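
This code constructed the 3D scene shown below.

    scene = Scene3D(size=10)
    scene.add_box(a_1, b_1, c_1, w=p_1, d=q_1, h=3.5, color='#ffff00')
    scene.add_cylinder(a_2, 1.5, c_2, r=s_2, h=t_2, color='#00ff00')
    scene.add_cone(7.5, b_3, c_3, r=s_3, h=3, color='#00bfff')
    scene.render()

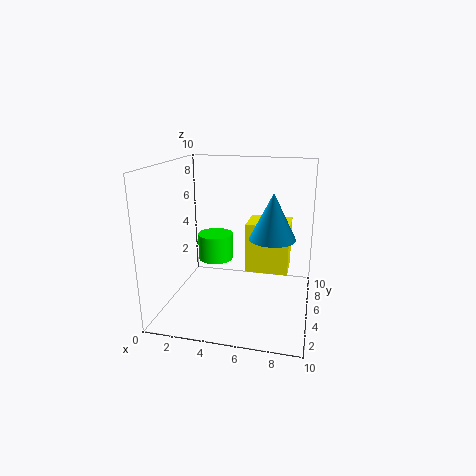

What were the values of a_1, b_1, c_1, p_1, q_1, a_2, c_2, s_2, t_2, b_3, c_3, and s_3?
a_1 = 5.5
b_1 = 5
c_1 = 2.5
p_1 = 3
q_1 = 2.5
a_2 = 4.5
c_2 = 5
s_2 = 1
t_2 = 1.5
b_3 = 4
c_3 = 5.5
s_3 = 1.5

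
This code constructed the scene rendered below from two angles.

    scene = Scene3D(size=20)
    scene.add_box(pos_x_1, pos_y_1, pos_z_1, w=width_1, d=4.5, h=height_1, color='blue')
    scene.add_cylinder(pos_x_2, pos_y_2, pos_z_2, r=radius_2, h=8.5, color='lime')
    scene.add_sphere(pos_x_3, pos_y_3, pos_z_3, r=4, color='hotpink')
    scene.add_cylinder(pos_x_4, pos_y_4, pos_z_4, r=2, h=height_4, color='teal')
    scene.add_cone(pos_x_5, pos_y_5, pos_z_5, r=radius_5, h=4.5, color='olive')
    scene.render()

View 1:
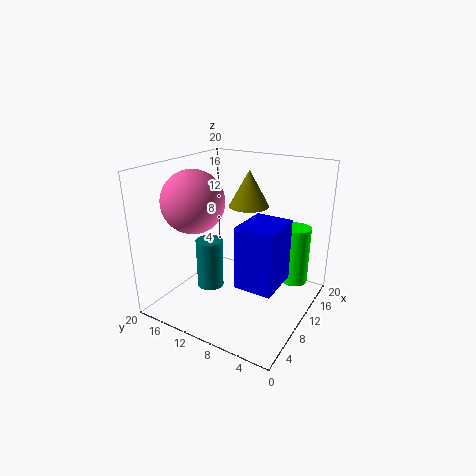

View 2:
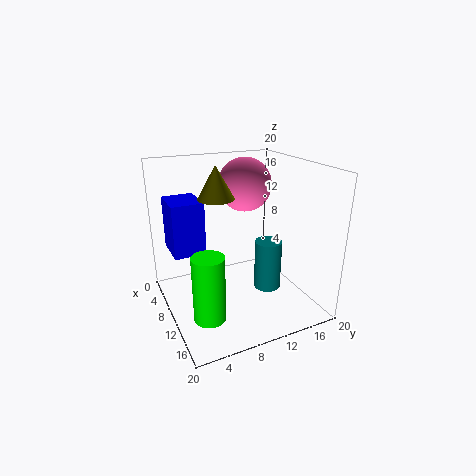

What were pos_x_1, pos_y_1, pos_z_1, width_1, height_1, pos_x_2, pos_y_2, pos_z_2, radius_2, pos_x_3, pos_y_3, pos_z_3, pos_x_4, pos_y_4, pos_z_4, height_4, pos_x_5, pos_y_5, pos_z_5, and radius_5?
pos_x_1 = 2.5; pos_y_1 = 1.5; pos_z_1 = 7.5; width_1 = 5.5; height_1 = 7.5; pos_x_2 = 15.5; pos_y_2 = 3.5; pos_z_2 = 2.5; radius_2 = 2; pos_x_3 = 5; pos_y_3 = 13.5; pos_z_3 = 16; pos_x_4 = 10; pos_y_4 = 15; pos_z_4 = 1; height_4 = 7.5; pos_x_5 = 8.5; pos_y_5 = 7.5; pos_z_5 = 15.5; radius_5 = 2.5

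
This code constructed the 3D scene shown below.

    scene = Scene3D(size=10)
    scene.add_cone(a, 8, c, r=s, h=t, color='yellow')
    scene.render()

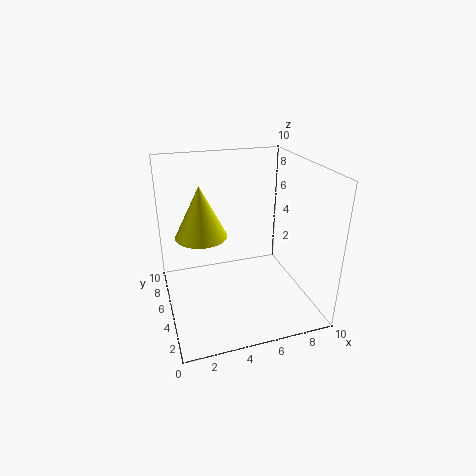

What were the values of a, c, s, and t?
a = 3, c = 4, s = 2, t = 4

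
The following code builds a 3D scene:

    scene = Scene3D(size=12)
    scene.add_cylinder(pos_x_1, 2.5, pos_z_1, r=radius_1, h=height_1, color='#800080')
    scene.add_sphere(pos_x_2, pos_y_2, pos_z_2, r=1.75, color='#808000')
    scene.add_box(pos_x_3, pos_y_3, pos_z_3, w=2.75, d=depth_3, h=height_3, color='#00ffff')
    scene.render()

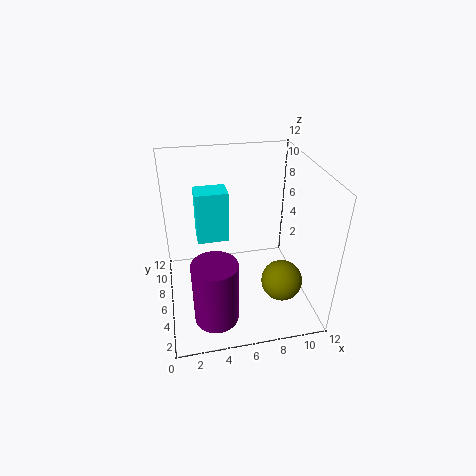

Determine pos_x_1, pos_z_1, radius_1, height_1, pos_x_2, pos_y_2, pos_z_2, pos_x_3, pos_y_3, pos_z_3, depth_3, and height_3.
pos_x_1 = 3.5
pos_z_1 = 1
radius_1 = 1.75
height_1 = 5.25
pos_x_2 = 9.5
pos_y_2 = 4.25
pos_z_2 = 2.25
pos_x_3 = 2.75
pos_y_3 = 7.25
pos_z_3 = 5
depth_3 = 2
height_3 = 4.5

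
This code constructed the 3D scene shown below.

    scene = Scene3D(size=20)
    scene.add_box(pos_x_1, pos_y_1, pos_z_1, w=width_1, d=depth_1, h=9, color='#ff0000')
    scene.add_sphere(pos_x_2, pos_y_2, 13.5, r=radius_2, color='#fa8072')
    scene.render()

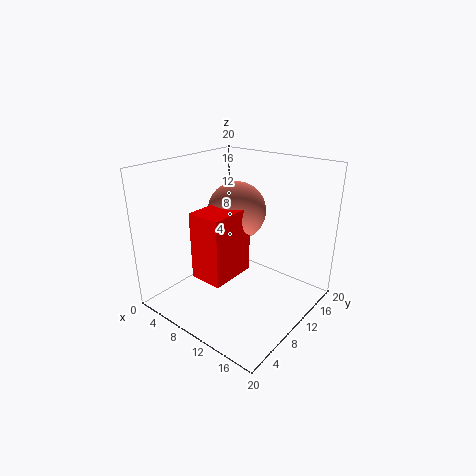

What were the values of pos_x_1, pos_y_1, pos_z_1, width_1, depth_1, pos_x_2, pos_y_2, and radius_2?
pos_x_1 = 7.5
pos_y_1 = 3.5
pos_z_1 = 6
width_1 = 4.5
depth_1 = 6.5
pos_x_2 = 9
pos_y_2 = 11
radius_2 = 4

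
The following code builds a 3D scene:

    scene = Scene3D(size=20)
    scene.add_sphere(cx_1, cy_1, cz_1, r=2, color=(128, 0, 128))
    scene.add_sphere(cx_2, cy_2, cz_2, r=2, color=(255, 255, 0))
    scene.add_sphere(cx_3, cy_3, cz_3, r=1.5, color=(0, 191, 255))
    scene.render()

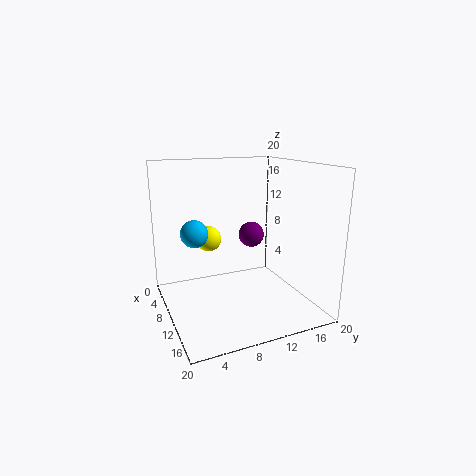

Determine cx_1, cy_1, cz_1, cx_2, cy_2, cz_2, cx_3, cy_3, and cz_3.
cx_1 = 5
cy_1 = 14.5
cz_1 = 8.5
cx_2 = 3
cy_2 = 8
cz_2 = 8
cx_3 = 16.5
cy_3 = 2
cz_3 = 13.5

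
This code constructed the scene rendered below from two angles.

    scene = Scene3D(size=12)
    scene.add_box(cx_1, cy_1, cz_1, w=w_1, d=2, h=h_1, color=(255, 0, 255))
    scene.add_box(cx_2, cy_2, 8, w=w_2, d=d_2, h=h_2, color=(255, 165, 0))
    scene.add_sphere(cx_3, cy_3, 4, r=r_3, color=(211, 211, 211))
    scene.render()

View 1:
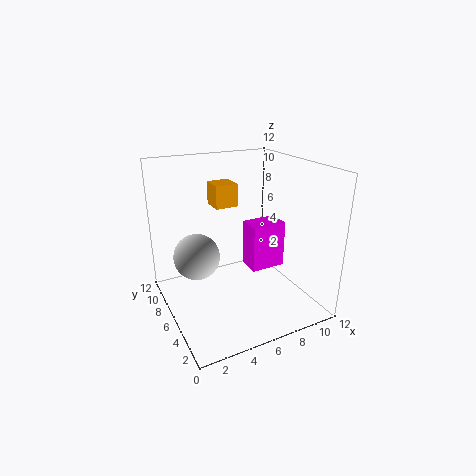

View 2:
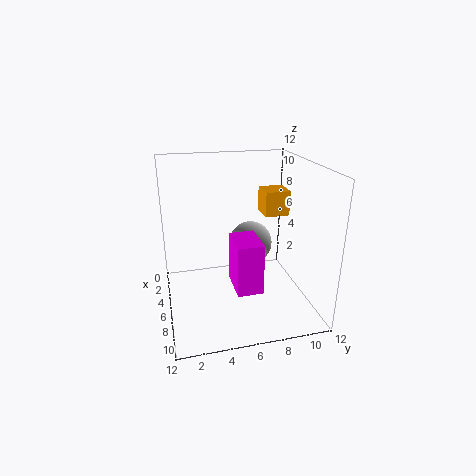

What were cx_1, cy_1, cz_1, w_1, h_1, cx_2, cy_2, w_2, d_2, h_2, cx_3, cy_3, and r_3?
cx_1 = 7; cy_1 = 5; cz_1 = 3; w_1 = 3; h_1 = 4; cx_2 = 5; cy_2 = 8; w_2 = 2; d_2 = 2; h_2 = 2; cx_3 = 3; cy_3 = 8; r_3 = 2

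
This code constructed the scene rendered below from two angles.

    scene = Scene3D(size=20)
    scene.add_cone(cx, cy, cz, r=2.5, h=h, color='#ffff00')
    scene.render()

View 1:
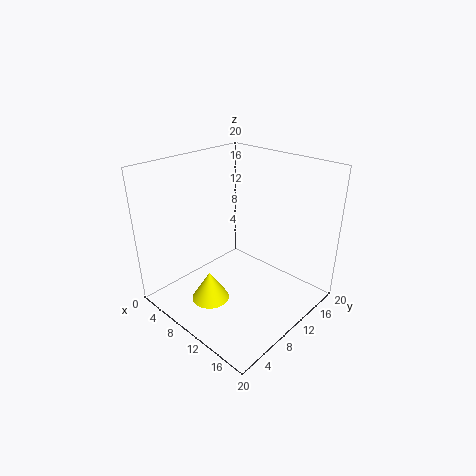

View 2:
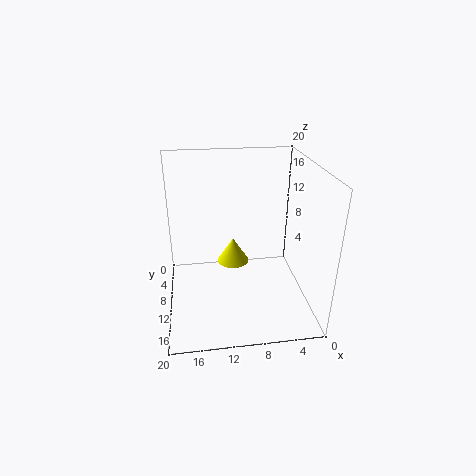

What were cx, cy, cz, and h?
cx = 10
cy = 4.5
cz = 3
h = 4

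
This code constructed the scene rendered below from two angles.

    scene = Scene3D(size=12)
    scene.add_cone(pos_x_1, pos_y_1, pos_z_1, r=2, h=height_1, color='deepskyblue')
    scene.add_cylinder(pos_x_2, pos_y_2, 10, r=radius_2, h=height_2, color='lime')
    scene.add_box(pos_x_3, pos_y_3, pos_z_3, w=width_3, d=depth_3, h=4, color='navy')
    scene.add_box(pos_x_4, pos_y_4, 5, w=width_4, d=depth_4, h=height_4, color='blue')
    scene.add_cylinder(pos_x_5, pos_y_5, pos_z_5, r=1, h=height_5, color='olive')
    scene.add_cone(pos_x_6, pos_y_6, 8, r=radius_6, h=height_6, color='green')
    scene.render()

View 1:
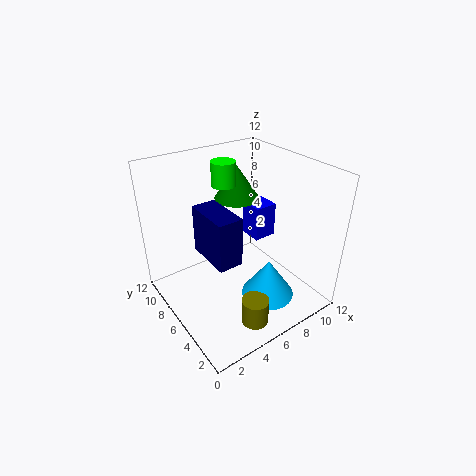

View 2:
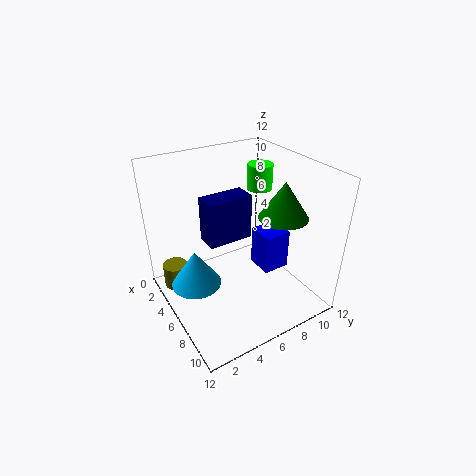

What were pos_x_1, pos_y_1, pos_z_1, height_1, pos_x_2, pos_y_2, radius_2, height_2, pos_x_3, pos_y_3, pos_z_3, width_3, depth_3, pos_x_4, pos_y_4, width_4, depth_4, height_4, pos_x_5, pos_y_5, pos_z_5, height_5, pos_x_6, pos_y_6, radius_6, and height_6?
pos_x_1 = 6, pos_y_1 = 2, pos_z_1 = 3, height_1 = 3, pos_x_2 = 6, pos_y_2 = 8, radius_2 = 1, height_2 = 2, pos_x_3 = 3, pos_y_3 = 4, pos_z_3 = 5, width_3 = 2, depth_3 = 4, pos_x_4 = 8, pos_y_4 = 6, width_4 = 2, depth_4 = 2, height_4 = 3, pos_x_5 = 4, pos_y_5 = 1, pos_z_5 = 2, height_5 = 2, pos_x_6 = 8, pos_y_6 = 9, radius_6 = 2, height_6 = 3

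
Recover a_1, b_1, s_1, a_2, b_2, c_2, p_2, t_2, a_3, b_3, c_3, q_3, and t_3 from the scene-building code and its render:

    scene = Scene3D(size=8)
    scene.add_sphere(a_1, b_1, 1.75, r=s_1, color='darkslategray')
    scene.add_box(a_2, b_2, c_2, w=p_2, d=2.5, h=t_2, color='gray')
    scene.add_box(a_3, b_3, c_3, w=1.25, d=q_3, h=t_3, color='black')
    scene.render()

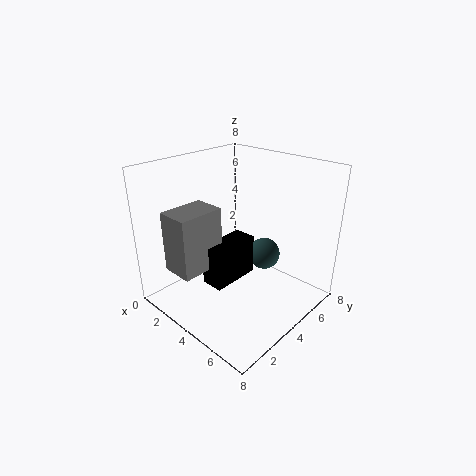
a_1 = 3.75
b_1 = 6.75
s_1 = 1
a_2 = 2
b_2 = 0.5
c_2 = 2.75
p_2 = 1.75
t_2 = 3.25
a_3 = 3.25
b_3 = 2
c_3 = 1.75
q_3 = 2.75
t_3 = 2.25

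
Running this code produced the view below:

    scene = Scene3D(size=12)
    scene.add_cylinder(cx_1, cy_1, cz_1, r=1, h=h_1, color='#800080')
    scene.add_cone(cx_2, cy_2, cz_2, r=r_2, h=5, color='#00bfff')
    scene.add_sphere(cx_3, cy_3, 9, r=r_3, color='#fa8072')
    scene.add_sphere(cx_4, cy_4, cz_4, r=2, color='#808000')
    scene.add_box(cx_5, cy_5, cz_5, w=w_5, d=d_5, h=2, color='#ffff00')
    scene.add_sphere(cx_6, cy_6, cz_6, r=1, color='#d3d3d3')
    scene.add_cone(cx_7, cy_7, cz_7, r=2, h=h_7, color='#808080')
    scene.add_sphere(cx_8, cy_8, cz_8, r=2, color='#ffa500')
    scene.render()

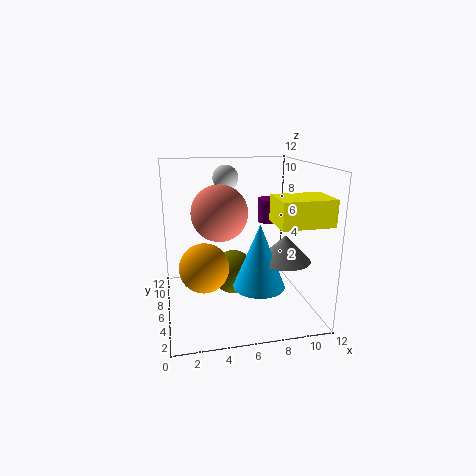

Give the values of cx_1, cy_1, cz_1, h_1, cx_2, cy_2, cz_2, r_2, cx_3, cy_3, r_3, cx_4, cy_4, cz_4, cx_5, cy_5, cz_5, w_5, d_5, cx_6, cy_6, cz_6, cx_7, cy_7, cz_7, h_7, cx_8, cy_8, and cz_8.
cx_1 = 9, cy_1 = 7, cz_1 = 7, h_1 = 2, cx_2 = 7, cy_2 = 3, cz_2 = 3, r_2 = 2, cx_3 = 4, cy_3 = 3, r_3 = 2, cx_4 = 6, cy_4 = 8, cz_4 = 2, cx_5 = 8, cy_5 = 1, cz_5 = 8, w_5 = 4, d_5 = 3, cx_6 = 5, cy_6 = 6, cz_6 = 11, cx_7 = 9, cy_7 = 3, cz_7 = 5, h_7 = 2, cx_8 = 3, cy_8 = 5, cz_8 = 4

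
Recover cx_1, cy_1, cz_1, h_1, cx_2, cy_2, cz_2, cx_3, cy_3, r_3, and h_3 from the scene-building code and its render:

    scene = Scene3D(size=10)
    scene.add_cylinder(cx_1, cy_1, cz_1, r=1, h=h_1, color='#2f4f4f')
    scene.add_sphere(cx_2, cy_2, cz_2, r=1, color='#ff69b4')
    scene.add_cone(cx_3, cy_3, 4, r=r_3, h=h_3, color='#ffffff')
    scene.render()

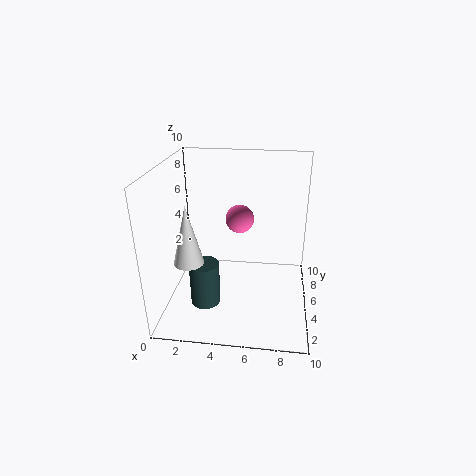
cx_1 = 3
cy_1 = 3
cz_1 = 1
h_1 = 3
cx_2 = 5
cy_2 = 6
cz_2 = 6
cx_3 = 2
cy_3 = 3
r_3 = 1
h_3 = 4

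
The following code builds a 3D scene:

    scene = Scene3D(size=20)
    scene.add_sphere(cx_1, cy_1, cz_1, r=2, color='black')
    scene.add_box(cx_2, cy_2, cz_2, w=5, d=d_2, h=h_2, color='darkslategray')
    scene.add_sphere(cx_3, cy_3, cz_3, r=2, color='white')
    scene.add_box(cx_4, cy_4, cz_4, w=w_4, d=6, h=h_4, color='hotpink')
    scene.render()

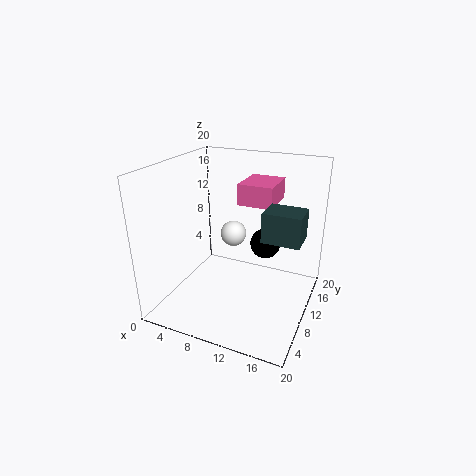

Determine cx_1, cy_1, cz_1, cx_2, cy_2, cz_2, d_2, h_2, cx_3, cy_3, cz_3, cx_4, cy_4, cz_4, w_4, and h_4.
cx_1 = 14, cy_1 = 10, cz_1 = 10, cx_2 = 14, cy_2 = 8, cz_2 = 11, d_2 = 4, h_2 = 4, cx_3 = 7, cy_3 = 15, cz_3 = 8, cx_4 = 9, cy_4 = 12, cz_4 = 14, w_4 = 5, h_4 = 3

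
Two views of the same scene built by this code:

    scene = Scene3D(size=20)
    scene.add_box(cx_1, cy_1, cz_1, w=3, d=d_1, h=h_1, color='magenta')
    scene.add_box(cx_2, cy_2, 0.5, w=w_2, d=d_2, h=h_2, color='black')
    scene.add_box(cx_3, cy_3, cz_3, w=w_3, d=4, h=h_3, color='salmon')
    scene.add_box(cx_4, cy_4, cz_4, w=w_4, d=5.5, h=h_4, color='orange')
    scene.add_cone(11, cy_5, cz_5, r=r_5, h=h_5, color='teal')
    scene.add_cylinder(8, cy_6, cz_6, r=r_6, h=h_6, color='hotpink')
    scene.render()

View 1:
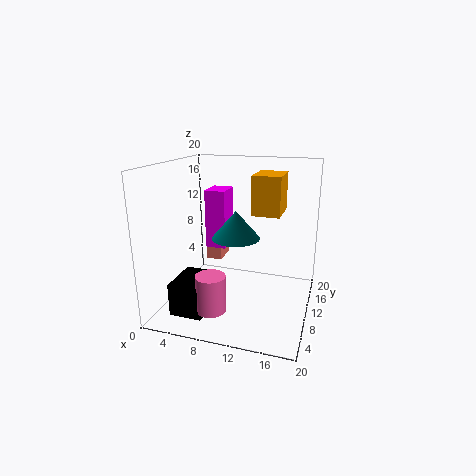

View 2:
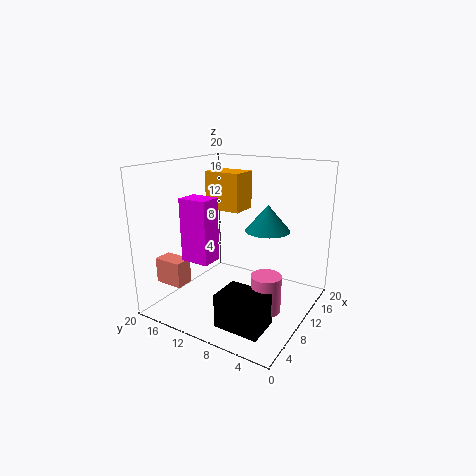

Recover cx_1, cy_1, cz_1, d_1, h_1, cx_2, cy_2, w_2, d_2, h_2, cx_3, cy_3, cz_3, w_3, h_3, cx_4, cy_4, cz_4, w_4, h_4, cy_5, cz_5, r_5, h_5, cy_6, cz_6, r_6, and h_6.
cx_1 = 4.5; cy_1 = 11.5; cz_1 = 7.5; d_1 = 4; h_1 = 8.5; cx_2 = 2.5; cy_2 = 3; w_2 = 4.5; d_2 = 6; h_2 = 4.5; cx_3 = 3; cy_3 = 15; cz_3 = 4; w_3 = 2.5; h_3 = 3.5; cx_4 = 11.5; cy_4 = 11; cz_4 = 13; w_4 = 4; h_4 = 5.5; cy_5 = 6; cz_5 = 11.5; r_5 = 3; h_5 = 3.5; cy_6 = 4.5; cz_6 = 1.5; r_6 = 2; h_6 = 5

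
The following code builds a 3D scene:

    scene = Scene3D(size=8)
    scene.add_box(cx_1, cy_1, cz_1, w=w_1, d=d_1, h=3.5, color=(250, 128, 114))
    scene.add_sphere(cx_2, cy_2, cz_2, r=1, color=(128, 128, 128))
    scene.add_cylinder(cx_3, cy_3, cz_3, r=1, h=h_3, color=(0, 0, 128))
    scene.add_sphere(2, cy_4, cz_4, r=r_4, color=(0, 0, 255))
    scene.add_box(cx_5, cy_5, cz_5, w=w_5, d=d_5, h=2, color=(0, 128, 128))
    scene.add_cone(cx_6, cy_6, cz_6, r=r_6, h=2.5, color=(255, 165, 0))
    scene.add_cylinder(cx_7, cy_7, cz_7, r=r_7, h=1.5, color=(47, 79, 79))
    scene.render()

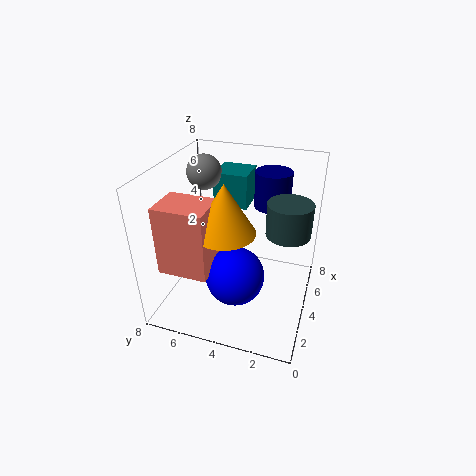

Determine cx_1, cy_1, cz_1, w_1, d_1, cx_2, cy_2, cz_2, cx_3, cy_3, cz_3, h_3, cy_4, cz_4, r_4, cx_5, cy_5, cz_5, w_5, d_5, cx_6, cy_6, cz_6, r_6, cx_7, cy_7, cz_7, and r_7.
cx_1 = 0.5; cy_1 = 4.5; cz_1 = 3.5; w_1 = 2; d_1 = 2.5; cx_2 = 5.5; cy_2 = 6.5; cz_2 = 7; cx_3 = 5.5; cy_3 = 2.5; cz_3 = 5.5; h_3 = 2; cy_4 = 3.5; cz_4 = 3; r_4 = 1.5; cx_5 = 5.5; cy_5 = 4; cz_5 = 5; w_5 = 2; d_5 = 2; cx_6 = 2; cy_6 = 4; cz_6 = 5.5; r_6 = 1.5; cx_7 = 2; cy_7 = 1; cz_7 = 6; r_7 = 1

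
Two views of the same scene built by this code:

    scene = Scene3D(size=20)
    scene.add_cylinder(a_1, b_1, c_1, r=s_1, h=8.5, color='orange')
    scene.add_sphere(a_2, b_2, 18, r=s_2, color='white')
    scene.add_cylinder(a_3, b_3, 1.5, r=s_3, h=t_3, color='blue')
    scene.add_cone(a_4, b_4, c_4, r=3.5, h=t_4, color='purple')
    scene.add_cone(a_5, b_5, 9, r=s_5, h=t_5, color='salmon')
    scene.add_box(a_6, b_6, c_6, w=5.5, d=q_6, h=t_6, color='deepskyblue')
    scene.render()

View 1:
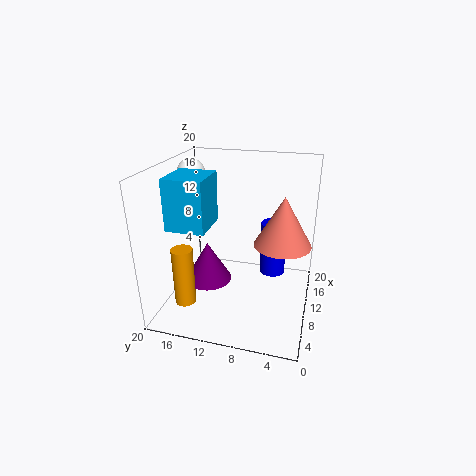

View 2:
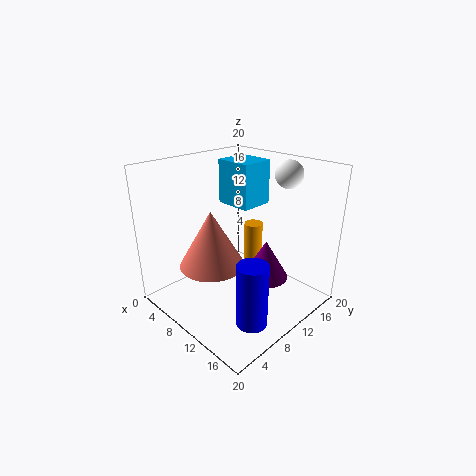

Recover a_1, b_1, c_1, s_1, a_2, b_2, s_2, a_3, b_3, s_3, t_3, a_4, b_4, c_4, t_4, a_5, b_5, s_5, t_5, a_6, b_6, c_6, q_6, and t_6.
a_1 = 6.5
b_1 = 17
c_1 = 0.5
s_1 = 1.5
a_2 = 12.5
b_2 = 17.5
s_2 = 2
a_3 = 16.5
b_3 = 6
s_3 = 2
t_3 = 8.5
a_4 = 11
b_4 = 15
c_4 = 2
t_4 = 6
a_5 = 11.5
b_5 = 4
s_5 = 4
t_5 = 7
a_6 = 3.5
b_6 = 12.5
c_6 = 13
q_6 = 5
t_6 = 6.5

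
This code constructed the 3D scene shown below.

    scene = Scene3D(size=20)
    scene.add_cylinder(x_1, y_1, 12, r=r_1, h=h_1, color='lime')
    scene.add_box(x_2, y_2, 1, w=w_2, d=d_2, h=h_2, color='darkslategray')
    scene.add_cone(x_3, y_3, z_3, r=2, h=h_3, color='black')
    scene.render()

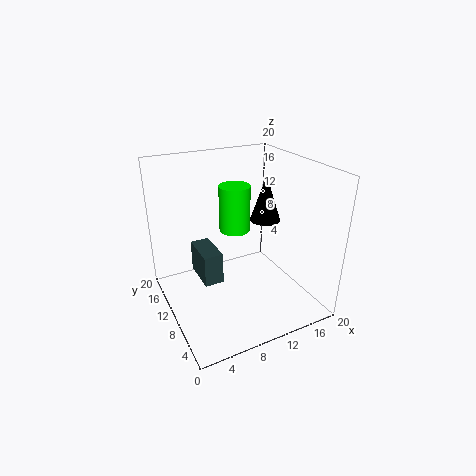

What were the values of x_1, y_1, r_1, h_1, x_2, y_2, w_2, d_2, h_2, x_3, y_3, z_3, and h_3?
x_1 = 9; y_1 = 9; r_1 = 2; h_1 = 6; x_2 = 6; y_2 = 13; w_2 = 3; d_2 = 6; h_2 = 5; x_3 = 13; y_3 = 8; z_3 = 13; h_3 = 6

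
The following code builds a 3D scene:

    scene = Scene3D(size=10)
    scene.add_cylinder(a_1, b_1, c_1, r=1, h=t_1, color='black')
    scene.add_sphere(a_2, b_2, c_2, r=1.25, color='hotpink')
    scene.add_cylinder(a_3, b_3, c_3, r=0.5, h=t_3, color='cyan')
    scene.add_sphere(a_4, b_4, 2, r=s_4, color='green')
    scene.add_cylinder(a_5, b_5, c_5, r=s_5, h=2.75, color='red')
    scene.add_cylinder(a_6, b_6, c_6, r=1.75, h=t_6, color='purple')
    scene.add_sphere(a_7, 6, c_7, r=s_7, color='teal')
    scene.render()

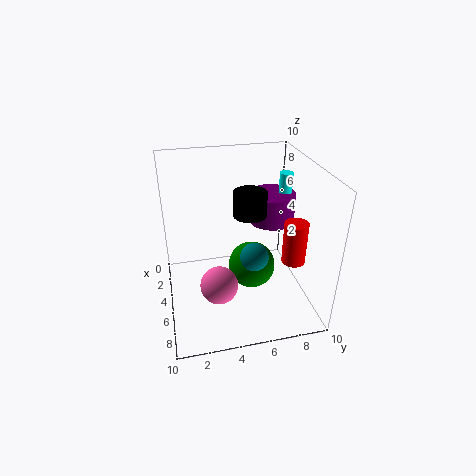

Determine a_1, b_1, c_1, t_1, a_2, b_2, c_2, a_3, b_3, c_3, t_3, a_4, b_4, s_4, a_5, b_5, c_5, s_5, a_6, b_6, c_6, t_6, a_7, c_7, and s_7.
a_1 = 7
b_1 = 5.25
c_1 = 7.75
t_1 = 1.5
a_2 = 7
b_2 = 3.25
c_2 = 2.75
a_3 = 2.5
b_3 = 9.25
c_3 = 5
t_3 = 3.5
a_4 = 4.25
b_4 = 6.25
s_4 = 1.75
a_5 = 7.75
b_5 = 8
c_5 = 4.5
s_5 = 0.75
a_6 = 2.5
b_6 = 8.25
c_6 = 4.75
t_6 = 2.25
a_7 = 5.75
c_7 = 3.75
s_7 = 1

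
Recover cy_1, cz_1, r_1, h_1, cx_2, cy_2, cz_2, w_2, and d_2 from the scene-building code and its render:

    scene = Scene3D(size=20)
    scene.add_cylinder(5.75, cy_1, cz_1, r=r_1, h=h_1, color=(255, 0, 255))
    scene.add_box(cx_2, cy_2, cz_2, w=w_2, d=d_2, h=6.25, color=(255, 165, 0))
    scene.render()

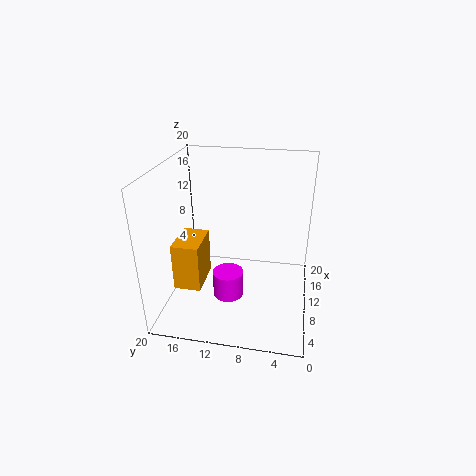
cy_1 = 10.5
cz_1 = 3.75
r_1 = 2
h_1 = 3.5
cx_2 = 3.5
cy_2 = 13.75
cz_2 = 5.25
w_2 = 5.25
d_2 = 3.5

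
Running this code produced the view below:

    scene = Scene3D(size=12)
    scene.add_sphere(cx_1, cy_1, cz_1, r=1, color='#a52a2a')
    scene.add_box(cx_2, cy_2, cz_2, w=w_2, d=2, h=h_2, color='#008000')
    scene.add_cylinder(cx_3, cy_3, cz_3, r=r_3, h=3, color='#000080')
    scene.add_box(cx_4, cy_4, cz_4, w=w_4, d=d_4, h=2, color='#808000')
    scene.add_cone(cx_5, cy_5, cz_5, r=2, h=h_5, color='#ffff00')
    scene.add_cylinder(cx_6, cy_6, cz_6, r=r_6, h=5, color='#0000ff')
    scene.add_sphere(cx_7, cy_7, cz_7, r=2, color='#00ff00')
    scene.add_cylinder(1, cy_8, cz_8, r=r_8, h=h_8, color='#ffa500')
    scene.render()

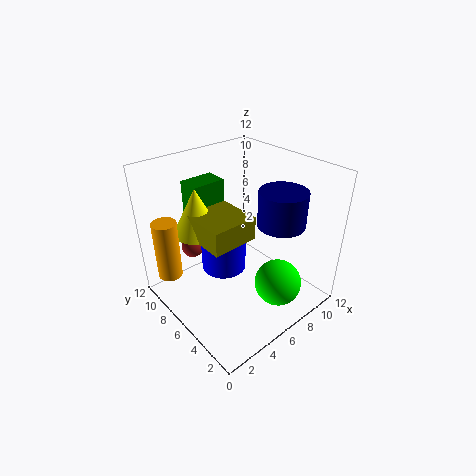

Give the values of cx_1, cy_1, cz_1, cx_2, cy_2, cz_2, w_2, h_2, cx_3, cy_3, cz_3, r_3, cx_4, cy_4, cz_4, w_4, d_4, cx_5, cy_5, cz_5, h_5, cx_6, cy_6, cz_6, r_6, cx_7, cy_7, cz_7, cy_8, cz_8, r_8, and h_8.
cx_1 = 4, cy_1 = 10, cz_1 = 4, cx_2 = 4, cy_2 = 9, cz_2 = 7, w_2 = 3, h_2 = 3, cx_3 = 9, cy_3 = 4, cz_3 = 7, r_3 = 2, cx_4 = 3, cy_4 = 5, cz_4 = 6, w_4 = 4, d_4 = 4, cx_5 = 4, cy_5 = 9, cz_5 = 6, h_5 = 4, cx_6 = 6, cy_6 = 8, cz_6 = 2, r_6 = 2, cx_7 = 8, cy_7 = 3, cz_7 = 2, cy_8 = 9, cz_8 = 3, r_8 = 1, h_8 = 5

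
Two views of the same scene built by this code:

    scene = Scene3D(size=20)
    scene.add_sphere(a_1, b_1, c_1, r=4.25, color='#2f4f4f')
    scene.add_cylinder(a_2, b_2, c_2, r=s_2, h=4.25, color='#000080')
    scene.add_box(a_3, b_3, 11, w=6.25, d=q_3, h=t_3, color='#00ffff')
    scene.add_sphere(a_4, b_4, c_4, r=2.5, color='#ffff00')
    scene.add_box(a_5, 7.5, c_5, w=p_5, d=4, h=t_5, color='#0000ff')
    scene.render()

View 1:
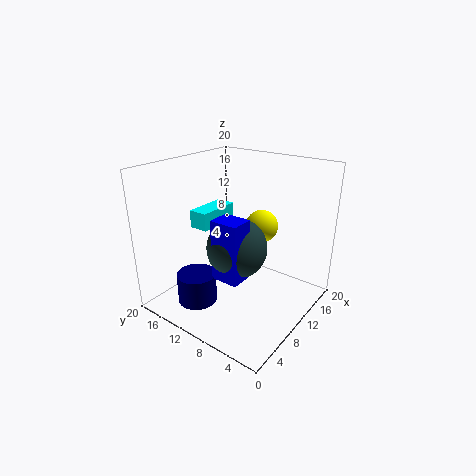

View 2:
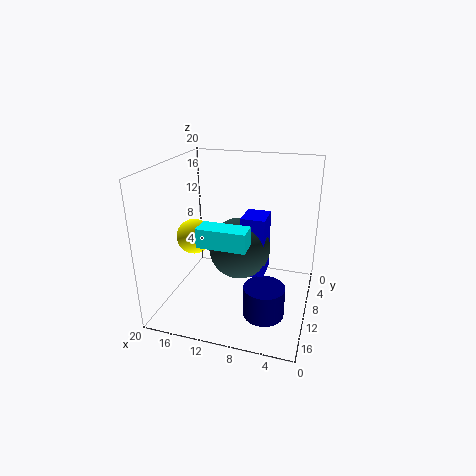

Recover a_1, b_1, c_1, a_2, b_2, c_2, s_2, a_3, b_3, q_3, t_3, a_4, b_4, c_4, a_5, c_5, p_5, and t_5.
a_1 = 9.75, b_1 = 10, c_1 = 8.5, a_2 = 5.25, b_2 = 13.75, c_2 = 1, s_2 = 2.75, a_3 = 7.25, b_3 = 13.5, q_3 = 2.75, t_3 = 2.5, a_4 = 16.5, b_4 = 10.25, c_4 = 9.5, a_5 = 6, c_5 = 5, p_5 = 3.25, t_5 = 8.5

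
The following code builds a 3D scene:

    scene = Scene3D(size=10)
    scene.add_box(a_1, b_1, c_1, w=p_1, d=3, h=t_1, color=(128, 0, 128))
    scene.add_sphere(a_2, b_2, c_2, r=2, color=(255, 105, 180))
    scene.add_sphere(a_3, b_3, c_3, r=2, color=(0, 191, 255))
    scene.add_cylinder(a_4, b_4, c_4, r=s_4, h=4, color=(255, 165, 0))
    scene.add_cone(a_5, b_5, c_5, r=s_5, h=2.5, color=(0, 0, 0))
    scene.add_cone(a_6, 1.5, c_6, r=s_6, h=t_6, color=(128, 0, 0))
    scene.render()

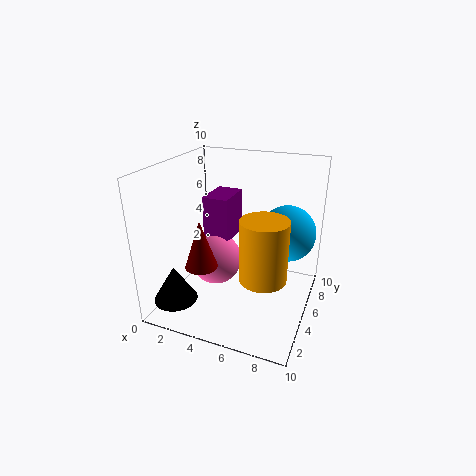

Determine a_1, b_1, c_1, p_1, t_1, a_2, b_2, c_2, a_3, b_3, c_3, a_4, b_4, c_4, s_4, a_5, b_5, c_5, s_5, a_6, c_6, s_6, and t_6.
a_1 = 1.5; b_1 = 6.5; c_1 = 3.5; p_1 = 2; t_1 = 3.5; a_2 = 2.5; b_2 = 6.5; c_2 = 2; a_3 = 8; b_3 = 7; c_3 = 5; a_4 = 7.5; b_4 = 3; c_4 = 3.5; s_4 = 1.5; a_5 = 1.5; b_5 = 2; c_5 = 1; s_5 = 1.5; a_6 = 4; c_6 = 4.5; s_6 = 1; t_6 = 3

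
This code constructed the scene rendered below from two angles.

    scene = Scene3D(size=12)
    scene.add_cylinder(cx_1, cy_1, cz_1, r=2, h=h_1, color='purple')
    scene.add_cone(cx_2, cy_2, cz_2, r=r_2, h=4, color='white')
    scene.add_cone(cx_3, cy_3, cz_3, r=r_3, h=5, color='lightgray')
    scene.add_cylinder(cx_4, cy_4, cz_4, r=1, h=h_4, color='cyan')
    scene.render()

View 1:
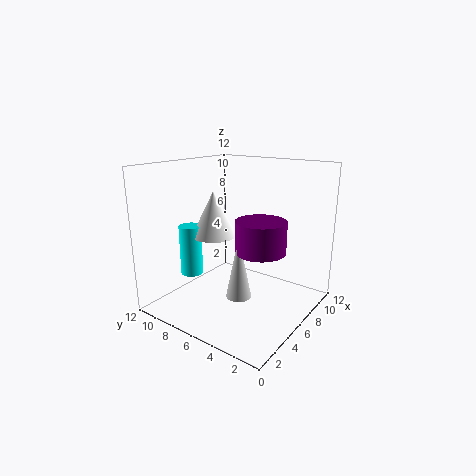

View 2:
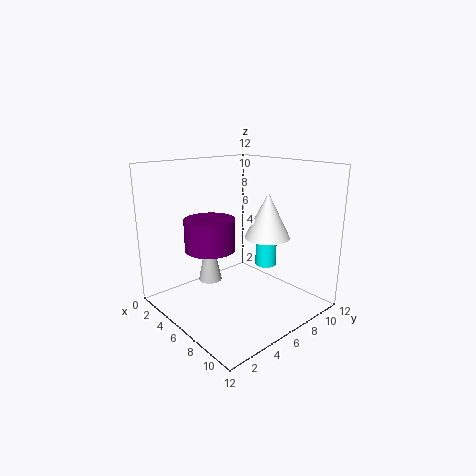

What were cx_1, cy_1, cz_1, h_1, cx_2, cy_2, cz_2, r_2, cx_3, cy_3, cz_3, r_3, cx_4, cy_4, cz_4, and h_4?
cx_1 = 5.5, cy_1 = 3.5, cz_1 = 5.5, h_1 = 2.5, cx_2 = 6.5, cy_2 = 9, cz_2 = 5.5, r_2 = 2, cx_3 = 4, cy_3 = 4.5, cz_3 = 2, r_3 = 1, cx_4 = 5, cy_4 = 10.5, cz_4 = 2, h_4 = 4.5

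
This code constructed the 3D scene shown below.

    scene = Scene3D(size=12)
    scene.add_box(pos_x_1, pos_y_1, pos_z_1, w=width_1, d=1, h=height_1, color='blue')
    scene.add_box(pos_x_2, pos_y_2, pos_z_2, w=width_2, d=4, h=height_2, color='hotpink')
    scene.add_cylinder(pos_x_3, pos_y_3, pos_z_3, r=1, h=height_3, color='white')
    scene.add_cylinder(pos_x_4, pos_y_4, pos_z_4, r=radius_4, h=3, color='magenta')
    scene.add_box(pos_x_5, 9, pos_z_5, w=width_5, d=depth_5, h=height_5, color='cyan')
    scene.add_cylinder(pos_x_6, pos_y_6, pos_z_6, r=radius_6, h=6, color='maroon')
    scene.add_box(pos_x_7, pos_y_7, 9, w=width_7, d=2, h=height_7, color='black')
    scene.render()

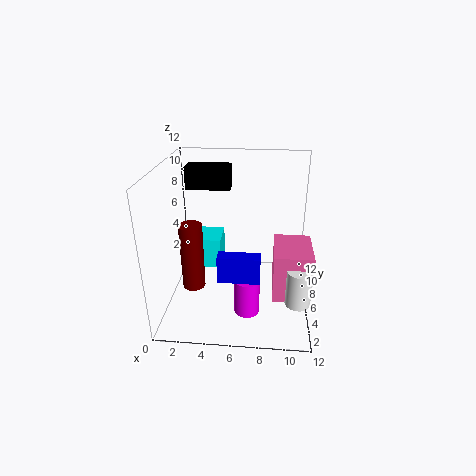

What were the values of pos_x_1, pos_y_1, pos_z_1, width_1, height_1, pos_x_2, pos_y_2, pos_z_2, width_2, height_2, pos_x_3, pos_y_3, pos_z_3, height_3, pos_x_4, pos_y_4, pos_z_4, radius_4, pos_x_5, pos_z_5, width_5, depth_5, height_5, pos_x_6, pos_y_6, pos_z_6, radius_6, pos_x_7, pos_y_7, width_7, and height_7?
pos_x_1 = 5
pos_y_1 = 1
pos_z_1 = 5
width_1 = 3
height_1 = 2
pos_x_2 = 9
pos_y_2 = 3
pos_z_2 = 2
width_2 = 3
height_2 = 4
pos_x_3 = 11
pos_y_3 = 3
pos_z_3 = 2
height_3 = 3
pos_x_4 = 7
pos_y_4 = 3
pos_z_4 = 1
radius_4 = 1
pos_x_5 = 1
pos_z_5 = 1
width_5 = 3
depth_5 = 3
height_5 = 3
pos_x_6 = 2
pos_y_6 = 6
pos_z_6 = 1
radius_6 = 1
pos_x_7 = 1
pos_y_7 = 9
width_7 = 4
height_7 = 2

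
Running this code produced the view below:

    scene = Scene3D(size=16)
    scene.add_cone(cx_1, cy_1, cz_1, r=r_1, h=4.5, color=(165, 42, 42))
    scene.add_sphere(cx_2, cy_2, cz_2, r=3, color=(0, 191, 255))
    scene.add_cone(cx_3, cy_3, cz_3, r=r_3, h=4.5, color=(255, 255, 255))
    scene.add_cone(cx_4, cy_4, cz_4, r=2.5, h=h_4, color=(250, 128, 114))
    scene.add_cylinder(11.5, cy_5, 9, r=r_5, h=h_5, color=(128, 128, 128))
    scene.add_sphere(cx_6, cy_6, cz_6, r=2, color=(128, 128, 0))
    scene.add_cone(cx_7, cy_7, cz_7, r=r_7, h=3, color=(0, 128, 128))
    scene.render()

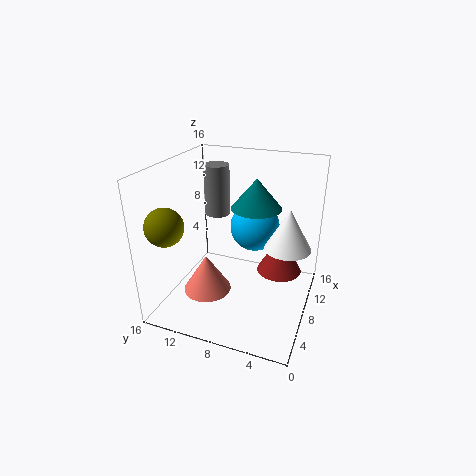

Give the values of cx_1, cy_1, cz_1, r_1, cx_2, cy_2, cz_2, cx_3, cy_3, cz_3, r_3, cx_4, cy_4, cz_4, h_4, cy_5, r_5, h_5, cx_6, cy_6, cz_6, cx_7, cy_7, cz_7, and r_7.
cx_1 = 9.5; cy_1 = 3.5; cz_1 = 4; r_1 = 2.5; cx_2 = 12.5; cy_2 = 7.5; cz_2 = 7.5; cx_3 = 8.5; cy_3 = 2.5; cz_3 = 7.5; r_3 = 2.5; cx_4 = 4; cy_4 = 10; cz_4 = 3.5; h_4 = 4; cy_5 = 12; r_5 = 1.5; h_5 = 6; cx_6 = 3; cy_6 = 14; cz_6 = 10.5; cx_7 = 6.5; cy_7 = 5.5; cz_7 = 12.5; r_7 = 2.5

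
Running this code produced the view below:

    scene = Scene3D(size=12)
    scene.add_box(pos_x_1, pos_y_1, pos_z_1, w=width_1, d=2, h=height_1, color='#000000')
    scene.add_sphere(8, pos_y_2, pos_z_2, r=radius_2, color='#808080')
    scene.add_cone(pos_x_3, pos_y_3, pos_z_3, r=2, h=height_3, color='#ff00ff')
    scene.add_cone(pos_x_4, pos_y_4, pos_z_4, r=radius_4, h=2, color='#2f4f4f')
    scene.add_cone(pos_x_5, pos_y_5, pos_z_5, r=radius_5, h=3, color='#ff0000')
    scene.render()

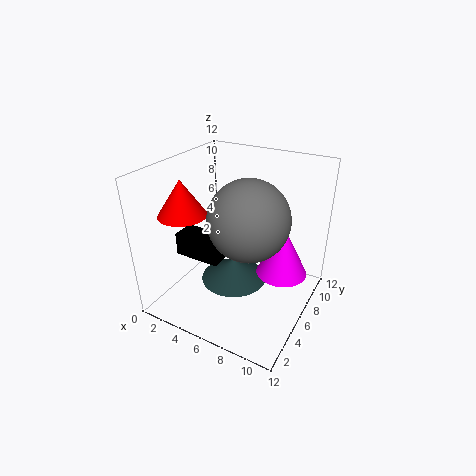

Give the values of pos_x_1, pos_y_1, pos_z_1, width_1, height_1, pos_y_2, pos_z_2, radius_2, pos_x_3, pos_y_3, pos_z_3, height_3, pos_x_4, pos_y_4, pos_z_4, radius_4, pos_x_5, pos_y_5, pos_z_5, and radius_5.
pos_x_1 = 1
pos_y_1 = 4
pos_z_1 = 4
width_1 = 4
height_1 = 2
pos_y_2 = 4
pos_z_2 = 9
radius_2 = 3
pos_x_3 = 10
pos_y_3 = 6
pos_z_3 = 4
height_3 = 4
pos_x_4 = 5
pos_y_4 = 7
pos_z_4 = 1
radius_4 = 3
pos_x_5 = 2
pos_y_5 = 4
pos_z_5 = 8
radius_5 = 2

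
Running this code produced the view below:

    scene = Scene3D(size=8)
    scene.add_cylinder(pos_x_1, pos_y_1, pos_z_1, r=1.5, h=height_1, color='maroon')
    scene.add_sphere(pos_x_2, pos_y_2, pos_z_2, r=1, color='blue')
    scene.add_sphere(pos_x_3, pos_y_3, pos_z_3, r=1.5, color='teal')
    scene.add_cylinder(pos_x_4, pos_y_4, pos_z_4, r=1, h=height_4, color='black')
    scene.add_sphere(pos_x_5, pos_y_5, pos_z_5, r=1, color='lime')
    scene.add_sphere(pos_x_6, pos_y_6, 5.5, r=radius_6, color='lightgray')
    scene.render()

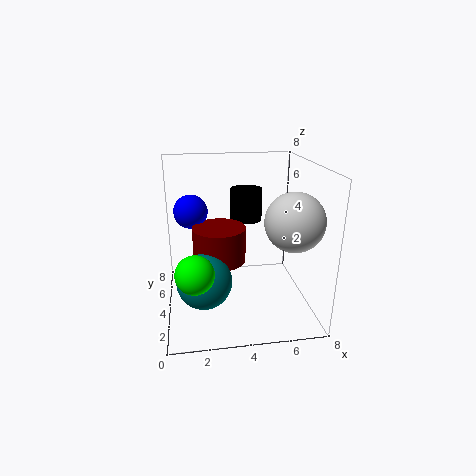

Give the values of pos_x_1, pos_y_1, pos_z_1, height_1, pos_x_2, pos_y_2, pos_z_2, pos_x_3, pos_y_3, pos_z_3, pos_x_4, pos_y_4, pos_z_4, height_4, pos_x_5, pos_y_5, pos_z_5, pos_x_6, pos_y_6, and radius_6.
pos_x_1 = 3; pos_y_1 = 4.5; pos_z_1 = 2.5; height_1 = 2; pos_x_2 = 1.5; pos_y_2 = 6; pos_z_2 = 5; pos_x_3 = 2; pos_y_3 = 3; pos_z_3 = 2; pos_x_4 = 5; pos_y_4 = 7; pos_z_4 = 4; height_4 = 2; pos_x_5 = 1.5; pos_y_5 = 2; pos_z_5 = 3; pos_x_6 = 6.5; pos_y_6 = 2; radius_6 = 1.5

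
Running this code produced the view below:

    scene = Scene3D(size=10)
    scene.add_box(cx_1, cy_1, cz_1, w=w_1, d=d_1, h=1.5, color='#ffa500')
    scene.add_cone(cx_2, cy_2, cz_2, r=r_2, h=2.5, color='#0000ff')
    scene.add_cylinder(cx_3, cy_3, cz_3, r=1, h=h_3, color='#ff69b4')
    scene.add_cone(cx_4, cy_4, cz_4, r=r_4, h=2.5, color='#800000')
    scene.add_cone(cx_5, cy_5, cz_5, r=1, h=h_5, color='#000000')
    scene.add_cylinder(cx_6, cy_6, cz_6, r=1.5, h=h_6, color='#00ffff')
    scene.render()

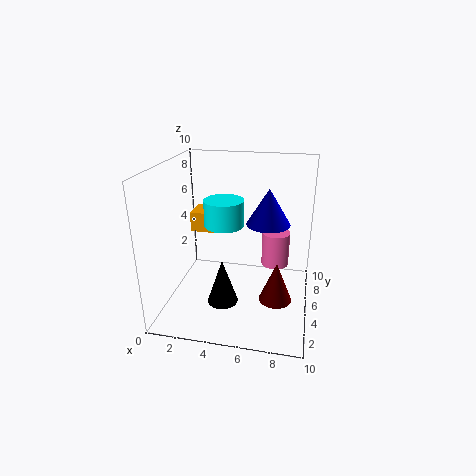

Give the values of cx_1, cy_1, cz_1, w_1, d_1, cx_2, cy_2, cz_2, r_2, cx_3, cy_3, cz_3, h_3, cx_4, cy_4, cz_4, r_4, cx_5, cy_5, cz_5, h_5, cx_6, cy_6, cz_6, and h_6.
cx_1 = 1, cy_1 = 6.5, cz_1 = 4.5, w_1 = 2, d_1 = 2, cx_2 = 7, cy_2 = 5.5, cz_2 = 6, r_2 = 1.5, cx_3 = 7.5, cy_3 = 6.5, cz_3 = 2.5, h_3 = 2.5, cx_4 = 8, cy_4 = 2, cz_4 = 2.5, r_4 = 1, cx_5 = 4.5, cy_5 = 2.5, cz_5 = 1.5, h_5 = 3, cx_6 = 3.5, cy_6 = 7, cz_6 = 5, h_6 = 2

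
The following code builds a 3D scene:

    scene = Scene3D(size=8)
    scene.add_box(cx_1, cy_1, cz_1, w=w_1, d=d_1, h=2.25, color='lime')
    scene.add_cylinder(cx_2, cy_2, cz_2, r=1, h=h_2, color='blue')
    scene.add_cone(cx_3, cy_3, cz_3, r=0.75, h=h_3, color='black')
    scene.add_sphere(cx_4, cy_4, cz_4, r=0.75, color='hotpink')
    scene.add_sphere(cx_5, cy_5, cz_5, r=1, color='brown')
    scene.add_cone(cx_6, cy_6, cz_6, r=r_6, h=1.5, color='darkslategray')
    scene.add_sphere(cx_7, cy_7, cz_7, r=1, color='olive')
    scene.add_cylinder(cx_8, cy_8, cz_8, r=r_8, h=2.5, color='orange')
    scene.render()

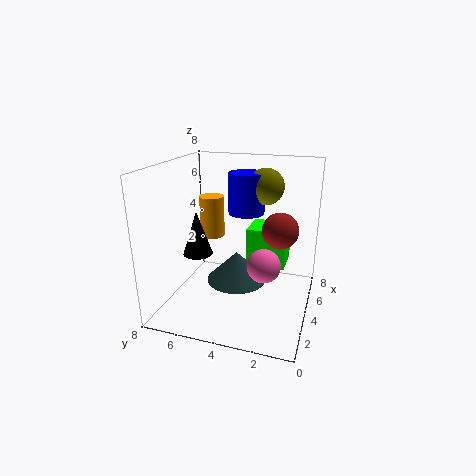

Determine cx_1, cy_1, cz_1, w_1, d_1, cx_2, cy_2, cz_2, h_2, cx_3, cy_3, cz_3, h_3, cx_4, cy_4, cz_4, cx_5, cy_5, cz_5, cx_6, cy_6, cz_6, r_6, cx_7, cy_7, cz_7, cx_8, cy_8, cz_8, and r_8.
cx_1 = 4.75, cy_1 = 1.5, cz_1 = 2, w_1 = 2, d_1 = 2.25, cx_2 = 4.75, cy_2 = 3.75, cz_2 = 5.25, h_2 = 2.25, cx_3 = 2, cy_3 = 5.5, cz_3 = 3.75, h_3 = 2.25, cx_4 = 0.75, cy_4 = 1.75, cz_4 = 4.25, cx_5 = 4.5, cy_5 = 1.75, cz_5 = 4.5, cx_6 = 2.25, cy_6 = 3.5, cz_6 = 2.5, r_6 = 1.5, cx_7 = 5, cy_7 = 2.75, cz_7 = 6.75, cx_8 = 5.75, cy_8 = 6.25, cz_8 = 3.25, r_8 = 0.75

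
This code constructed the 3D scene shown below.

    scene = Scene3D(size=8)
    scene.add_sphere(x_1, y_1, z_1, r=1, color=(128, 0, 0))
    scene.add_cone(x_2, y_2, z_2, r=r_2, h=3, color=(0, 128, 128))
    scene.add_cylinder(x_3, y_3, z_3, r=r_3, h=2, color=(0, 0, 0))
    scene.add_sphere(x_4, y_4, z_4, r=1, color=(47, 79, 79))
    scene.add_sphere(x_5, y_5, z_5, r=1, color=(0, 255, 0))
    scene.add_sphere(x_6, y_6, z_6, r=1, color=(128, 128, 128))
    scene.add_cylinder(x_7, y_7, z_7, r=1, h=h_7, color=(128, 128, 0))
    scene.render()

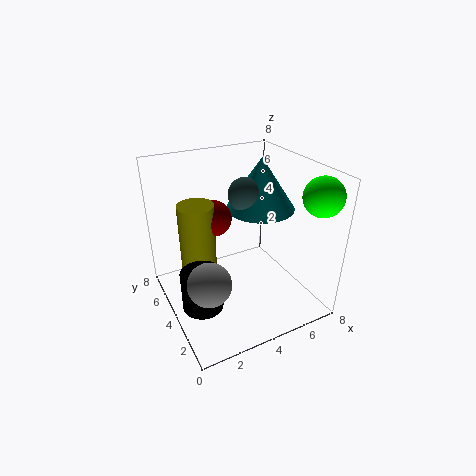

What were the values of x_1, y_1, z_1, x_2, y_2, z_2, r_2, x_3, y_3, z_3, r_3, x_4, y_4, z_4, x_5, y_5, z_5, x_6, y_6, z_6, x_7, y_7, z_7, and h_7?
x_1 = 3; y_1 = 5; z_1 = 5; x_2 = 6; y_2 = 5; z_2 = 5; r_2 = 2; x_3 = 1; y_3 = 2; z_3 = 2; r_3 = 1; x_4 = 5; y_4 = 5; z_4 = 6; x_5 = 7; y_5 = 1; z_5 = 7; x_6 = 1; y_6 = 1; z_6 = 4; x_7 = 2; y_7 = 5; z_7 = 2; h_7 = 4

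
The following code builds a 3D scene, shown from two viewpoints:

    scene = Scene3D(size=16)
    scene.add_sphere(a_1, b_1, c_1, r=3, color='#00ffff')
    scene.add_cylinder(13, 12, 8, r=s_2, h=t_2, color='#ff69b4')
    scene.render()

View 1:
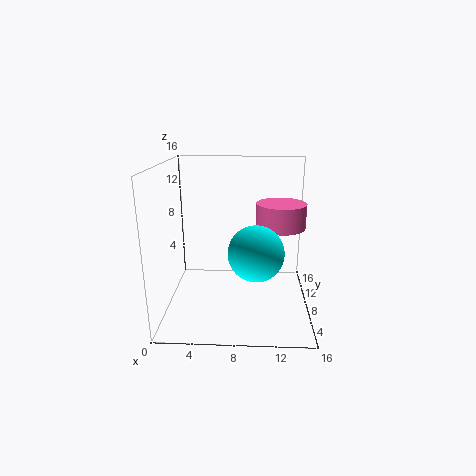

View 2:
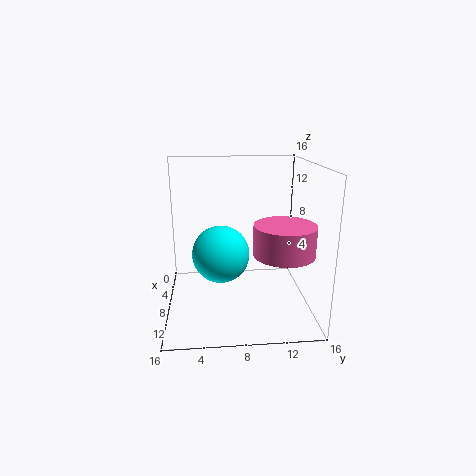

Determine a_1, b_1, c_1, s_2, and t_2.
a_1 = 10; b_1 = 6; c_1 = 7; s_2 = 3; t_2 = 3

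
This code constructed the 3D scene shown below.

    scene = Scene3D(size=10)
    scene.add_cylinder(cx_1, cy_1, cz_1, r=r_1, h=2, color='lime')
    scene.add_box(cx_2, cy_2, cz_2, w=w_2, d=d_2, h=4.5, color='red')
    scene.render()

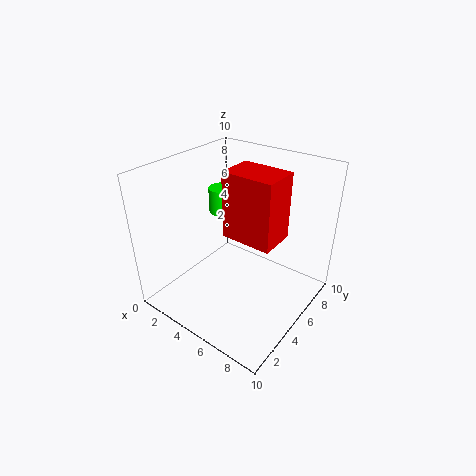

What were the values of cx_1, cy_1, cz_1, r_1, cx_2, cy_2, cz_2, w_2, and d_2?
cx_1 = 1.5; cy_1 = 7.5; cz_1 = 5; r_1 = 1; cx_2 = 4.5; cy_2 = 4; cz_2 = 5.5; w_2 = 3.5; d_2 = 2.5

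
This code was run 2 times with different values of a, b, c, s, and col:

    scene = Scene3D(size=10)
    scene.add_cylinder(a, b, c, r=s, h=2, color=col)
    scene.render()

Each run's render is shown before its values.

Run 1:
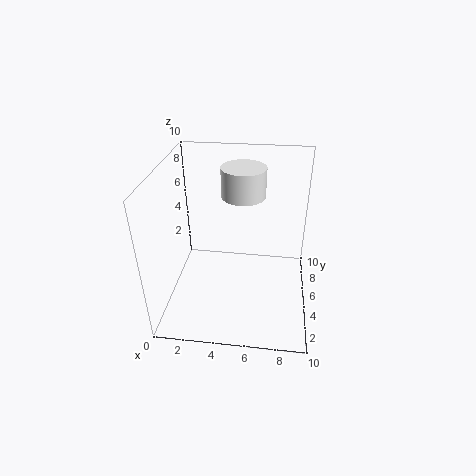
a = 5.25; b = 6; c = 7.75; s = 1.5; col = 'white'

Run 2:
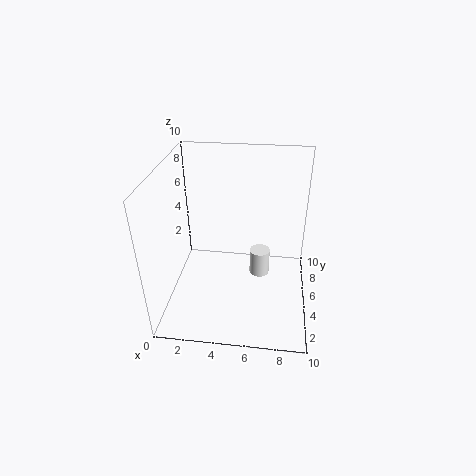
a = 6.5; b = 6.25; c = 1.25; s = 0.75; col = 'white'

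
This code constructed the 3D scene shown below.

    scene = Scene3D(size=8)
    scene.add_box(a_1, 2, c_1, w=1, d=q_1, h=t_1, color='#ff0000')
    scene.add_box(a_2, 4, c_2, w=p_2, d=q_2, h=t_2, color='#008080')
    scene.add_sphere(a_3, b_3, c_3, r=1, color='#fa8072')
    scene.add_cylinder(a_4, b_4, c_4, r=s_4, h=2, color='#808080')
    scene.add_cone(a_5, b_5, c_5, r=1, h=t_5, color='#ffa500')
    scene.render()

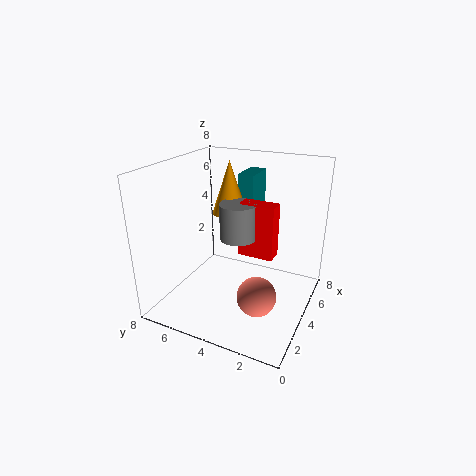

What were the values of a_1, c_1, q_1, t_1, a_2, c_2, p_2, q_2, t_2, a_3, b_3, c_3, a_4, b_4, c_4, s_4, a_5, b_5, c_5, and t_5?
a_1 = 4; c_1 = 3; q_1 = 2; t_1 = 3; a_2 = 6; c_2 = 4; p_2 = 2; q_2 = 1; t_2 = 3; a_3 = 2; b_3 = 2; c_3 = 2; a_4 = 4; b_4 = 4; c_4 = 4; s_4 = 1; a_5 = 5; b_5 = 5; c_5 = 5; t_5 = 3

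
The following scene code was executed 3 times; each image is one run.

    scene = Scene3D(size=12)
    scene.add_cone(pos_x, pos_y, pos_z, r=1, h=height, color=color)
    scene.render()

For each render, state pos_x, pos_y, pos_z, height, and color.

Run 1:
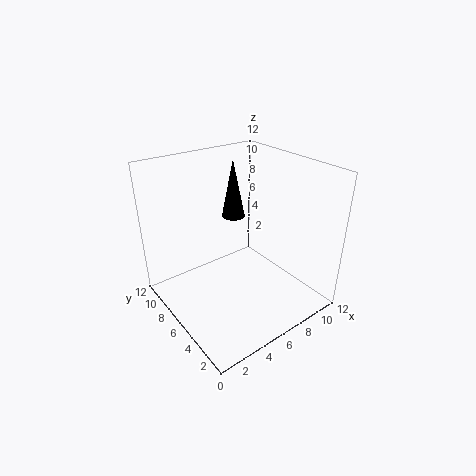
pos_x = 7
pos_y = 8
pos_z = 7
height = 5
color = 'black'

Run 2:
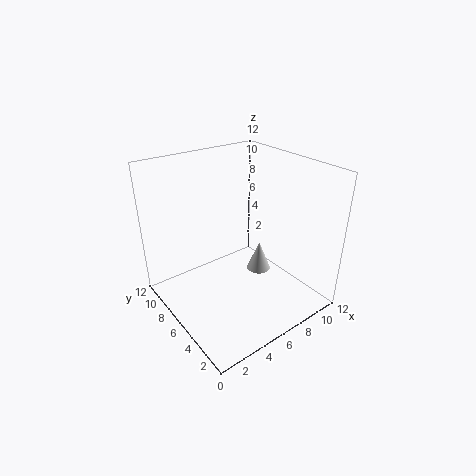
pos_x = 7.5
pos_y = 5
pos_z = 3
height = 2.5
color = 'lightgray'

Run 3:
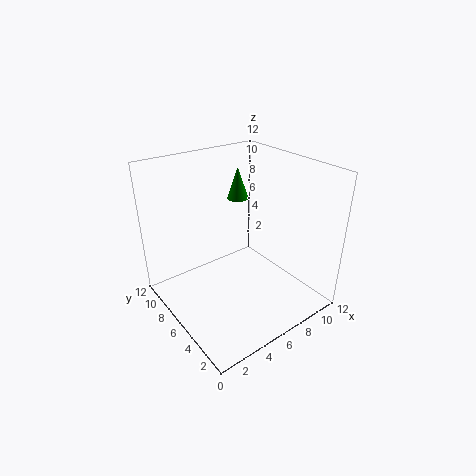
pos_x = 9
pos_y = 10
pos_z = 7.5
height = 3
color = 'green'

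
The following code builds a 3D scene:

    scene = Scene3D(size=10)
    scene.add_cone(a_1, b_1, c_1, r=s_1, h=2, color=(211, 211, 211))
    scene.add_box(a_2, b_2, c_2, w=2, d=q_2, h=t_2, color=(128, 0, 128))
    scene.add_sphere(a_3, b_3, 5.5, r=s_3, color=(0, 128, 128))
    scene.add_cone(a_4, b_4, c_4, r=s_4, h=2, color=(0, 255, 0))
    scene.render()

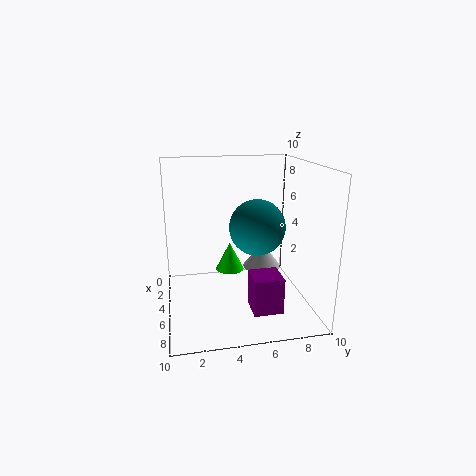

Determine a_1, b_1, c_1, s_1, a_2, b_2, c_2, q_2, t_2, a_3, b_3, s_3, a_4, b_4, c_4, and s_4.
a_1 = 2.5
b_1 = 7.5
c_1 = 1.5
s_1 = 1.5
a_2 = 6
b_2 = 5.5
c_2 = 0.5
q_2 = 2
t_2 = 2.5
a_3 = 4.5
b_3 = 6.5
s_3 = 2
a_4 = 4.5
b_4 = 4.5
c_4 = 2.5
s_4 = 1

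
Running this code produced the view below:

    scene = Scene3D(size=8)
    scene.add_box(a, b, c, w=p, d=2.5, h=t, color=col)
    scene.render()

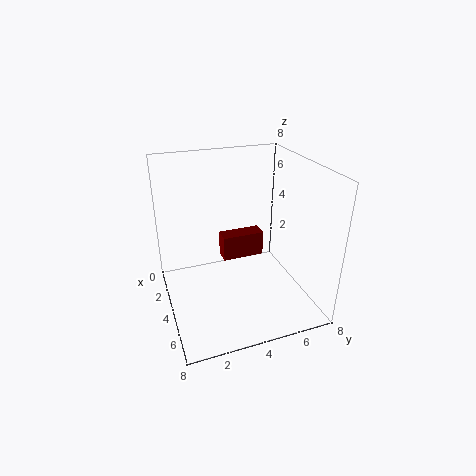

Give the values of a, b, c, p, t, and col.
a = 2
b = 3.5
c = 2
p = 1
t = 1.5
col = 'maroon'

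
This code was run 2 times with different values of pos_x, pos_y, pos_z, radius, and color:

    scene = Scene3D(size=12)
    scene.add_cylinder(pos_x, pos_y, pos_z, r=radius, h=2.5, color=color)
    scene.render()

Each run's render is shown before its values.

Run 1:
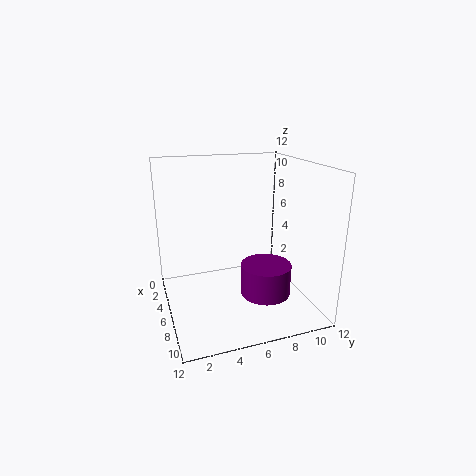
pos_x = 8.5
pos_y = 7.5
pos_z = 2
radius = 2
color = 'purple'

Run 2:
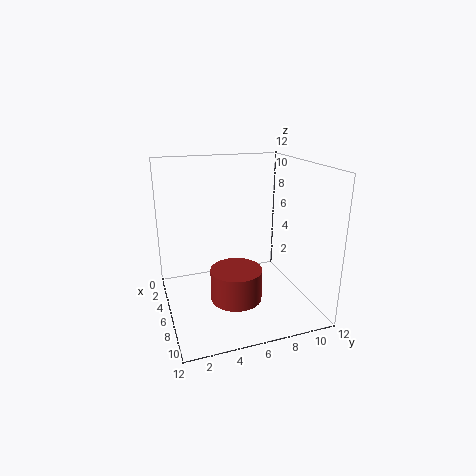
pos_x = 8.5
pos_y = 5
pos_z = 2
radius = 2
color = 'brown'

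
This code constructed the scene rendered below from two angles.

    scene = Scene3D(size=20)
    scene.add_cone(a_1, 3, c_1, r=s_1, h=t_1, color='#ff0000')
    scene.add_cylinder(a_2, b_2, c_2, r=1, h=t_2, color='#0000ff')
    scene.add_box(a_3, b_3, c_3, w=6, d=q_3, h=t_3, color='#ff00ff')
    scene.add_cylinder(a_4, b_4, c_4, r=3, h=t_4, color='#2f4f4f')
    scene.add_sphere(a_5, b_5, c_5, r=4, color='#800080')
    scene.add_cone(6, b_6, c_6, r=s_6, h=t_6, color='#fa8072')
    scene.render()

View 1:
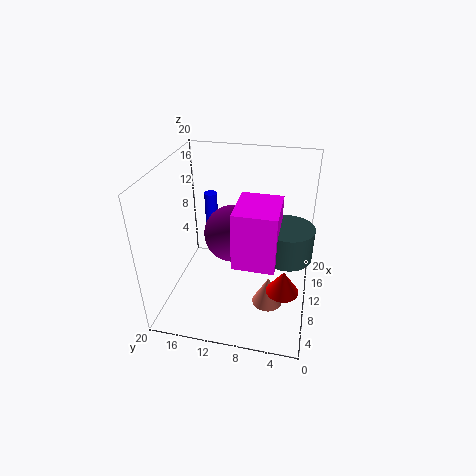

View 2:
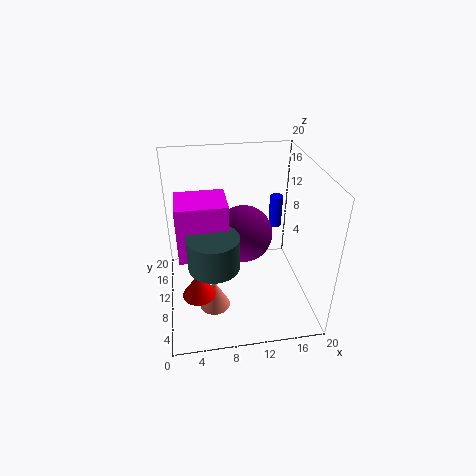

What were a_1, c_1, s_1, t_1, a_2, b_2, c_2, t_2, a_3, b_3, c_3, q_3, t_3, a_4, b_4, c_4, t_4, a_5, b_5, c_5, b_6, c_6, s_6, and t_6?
a_1 = 4; c_1 = 7; s_1 = 2; t_1 = 3; a_2 = 17; b_2 = 16; c_2 = 8; t_2 = 5; a_3 = 2; b_3 = 4; c_3 = 11; q_3 = 5; t_3 = 7; a_4 = 6; b_4 = 3; c_4 = 11; t_4 = 4; a_5 = 11; b_5 = 11; c_5 = 10; b_6 = 5; c_6 = 3; s_6 = 2; t_6 = 4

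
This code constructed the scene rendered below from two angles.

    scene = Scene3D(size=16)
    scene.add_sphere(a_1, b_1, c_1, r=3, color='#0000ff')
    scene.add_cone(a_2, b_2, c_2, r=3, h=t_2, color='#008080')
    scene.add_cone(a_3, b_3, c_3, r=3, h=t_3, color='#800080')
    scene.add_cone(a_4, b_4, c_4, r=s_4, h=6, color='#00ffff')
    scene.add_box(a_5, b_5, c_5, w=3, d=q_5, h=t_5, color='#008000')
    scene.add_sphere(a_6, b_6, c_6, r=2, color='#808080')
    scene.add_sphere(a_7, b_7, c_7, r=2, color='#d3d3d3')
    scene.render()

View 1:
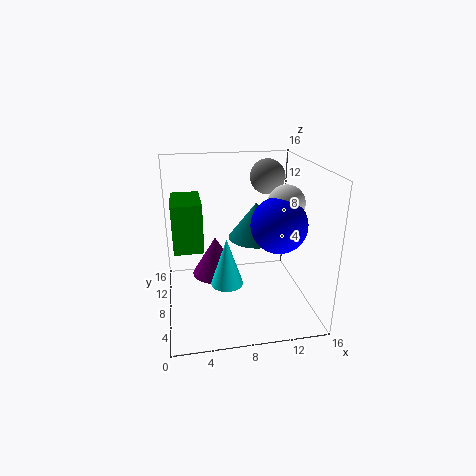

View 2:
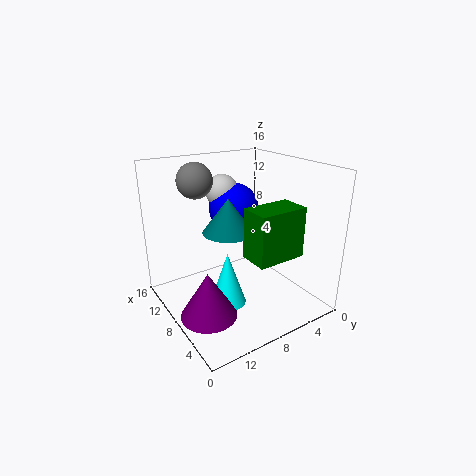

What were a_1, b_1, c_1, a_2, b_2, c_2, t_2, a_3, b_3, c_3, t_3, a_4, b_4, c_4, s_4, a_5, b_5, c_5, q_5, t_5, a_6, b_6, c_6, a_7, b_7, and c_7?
a_1 = 12
b_1 = 6
c_1 = 10
a_2 = 10
b_2 = 8
c_2 = 8
t_2 = 4
a_3 = 6
b_3 = 13
c_3 = 1
t_3 = 5
a_4 = 7
b_4 = 10
c_4 = 1
s_4 = 2
a_5 = 1
b_5 = 5
c_5 = 8
q_5 = 5
t_5 = 5
a_6 = 12
b_6 = 11
c_6 = 14
a_7 = 13
b_7 = 7
c_7 = 12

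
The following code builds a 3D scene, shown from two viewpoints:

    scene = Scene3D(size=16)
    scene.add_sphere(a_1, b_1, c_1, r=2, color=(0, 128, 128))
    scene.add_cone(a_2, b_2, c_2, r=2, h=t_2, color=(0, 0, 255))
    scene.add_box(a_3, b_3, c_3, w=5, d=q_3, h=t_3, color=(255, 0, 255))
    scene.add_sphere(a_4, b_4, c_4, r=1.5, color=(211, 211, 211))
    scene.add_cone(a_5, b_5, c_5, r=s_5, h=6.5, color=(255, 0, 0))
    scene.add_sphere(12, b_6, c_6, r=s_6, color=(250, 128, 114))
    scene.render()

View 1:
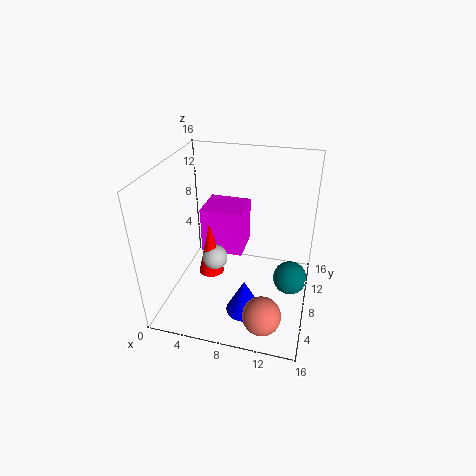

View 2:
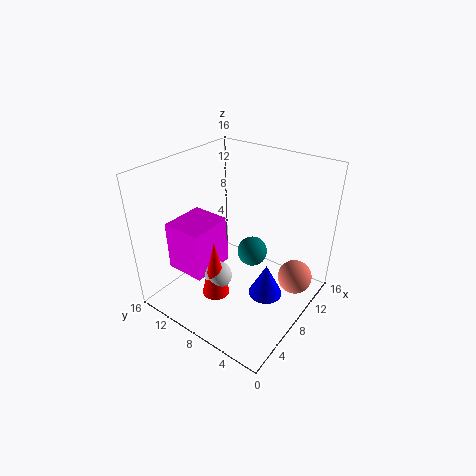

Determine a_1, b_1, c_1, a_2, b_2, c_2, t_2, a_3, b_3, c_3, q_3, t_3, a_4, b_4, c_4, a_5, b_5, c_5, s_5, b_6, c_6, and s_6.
a_1 = 14
b_1 = 10
c_1 = 2
a_2 = 9.5
b_2 = 5
c_2 = 0.5
t_2 = 4
a_3 = 3
b_3 = 9.5
c_3 = 4.5
q_3 = 4.5
t_3 = 5.5
a_4 = 5
b_4 = 8.5
c_4 = 4.5
a_5 = 4.5
b_5 = 8.5
c_5 = 2.5
s_5 = 1.5
b_6 = 2.5
c_6 = 2.5
s_6 = 2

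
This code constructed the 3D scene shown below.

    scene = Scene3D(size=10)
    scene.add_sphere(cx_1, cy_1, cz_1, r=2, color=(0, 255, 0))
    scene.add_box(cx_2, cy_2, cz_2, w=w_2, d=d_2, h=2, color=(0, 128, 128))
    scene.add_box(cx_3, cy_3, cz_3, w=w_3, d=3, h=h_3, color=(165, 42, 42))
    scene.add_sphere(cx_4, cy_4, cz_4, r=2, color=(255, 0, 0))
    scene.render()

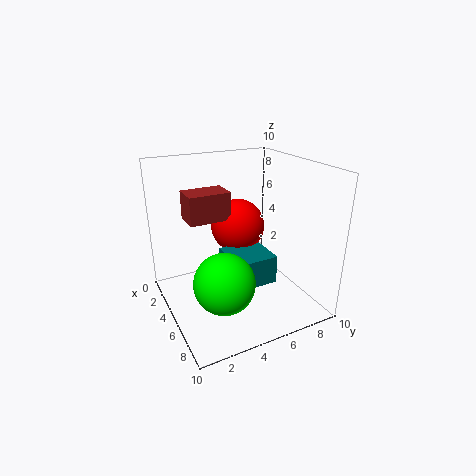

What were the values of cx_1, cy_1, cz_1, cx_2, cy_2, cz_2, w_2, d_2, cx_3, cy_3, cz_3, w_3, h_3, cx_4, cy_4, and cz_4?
cx_1 = 7
cy_1 = 3
cz_1 = 3
cx_2 = 4
cy_2 = 4
cz_2 = 2
w_2 = 3
d_2 = 3
cx_3 = 2
cy_3 = 2
cz_3 = 6
w_3 = 2
h_3 = 2
cx_4 = 3
cy_4 = 6
cz_4 = 5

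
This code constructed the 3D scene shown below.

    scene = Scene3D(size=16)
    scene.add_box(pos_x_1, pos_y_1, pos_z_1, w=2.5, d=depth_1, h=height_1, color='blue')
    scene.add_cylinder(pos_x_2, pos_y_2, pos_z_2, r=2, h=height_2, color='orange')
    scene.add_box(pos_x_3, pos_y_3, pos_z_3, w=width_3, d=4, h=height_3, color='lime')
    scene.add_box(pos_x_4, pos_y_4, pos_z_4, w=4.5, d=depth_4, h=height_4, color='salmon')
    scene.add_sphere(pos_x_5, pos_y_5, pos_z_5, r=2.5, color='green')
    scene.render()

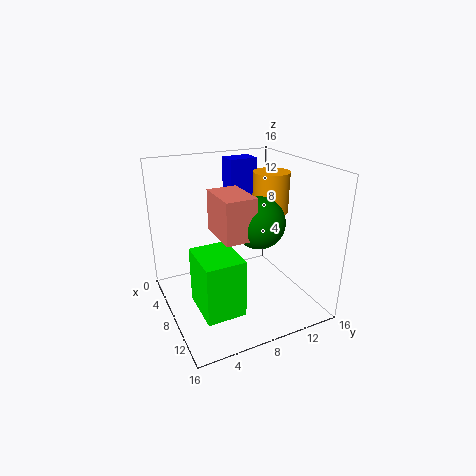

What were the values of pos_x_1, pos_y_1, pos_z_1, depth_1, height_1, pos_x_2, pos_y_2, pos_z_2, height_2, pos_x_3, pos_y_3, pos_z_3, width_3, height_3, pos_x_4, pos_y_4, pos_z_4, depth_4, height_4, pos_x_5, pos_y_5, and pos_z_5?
pos_x_1 = 0.5; pos_y_1 = 9.5; pos_z_1 = 9.5; depth_1 = 3.5; height_1 = 6; pos_x_2 = 8; pos_y_2 = 12; pos_z_2 = 10.5; height_2 = 4.5; pos_x_3 = 9; pos_y_3 = 2; pos_z_3 = 2.5; width_3 = 5; height_3 = 6; pos_x_4 = 9.5; pos_y_4 = 4; pos_z_4 = 10.5; depth_4 = 3; height_4 = 4; pos_x_5 = 12.5; pos_y_5 = 8; pos_z_5 = 11.5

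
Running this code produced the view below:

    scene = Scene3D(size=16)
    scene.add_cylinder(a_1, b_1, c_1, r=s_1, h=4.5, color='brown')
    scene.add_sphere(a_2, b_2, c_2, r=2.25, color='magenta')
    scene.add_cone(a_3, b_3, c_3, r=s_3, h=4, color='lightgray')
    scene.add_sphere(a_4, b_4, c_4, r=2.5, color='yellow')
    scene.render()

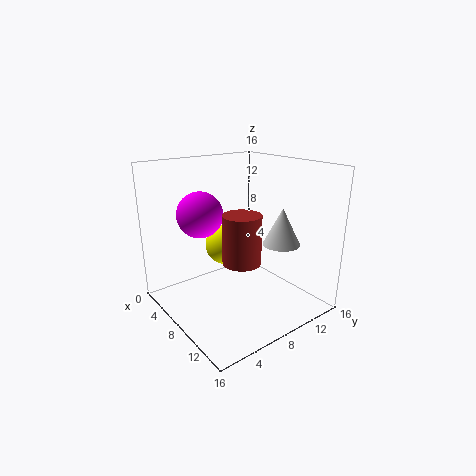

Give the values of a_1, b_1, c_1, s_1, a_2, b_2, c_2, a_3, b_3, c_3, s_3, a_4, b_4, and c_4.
a_1 = 13.5, b_1 = 4.25, c_1 = 8.25, s_1 = 1.75, a_2 = 8.5, b_2 = 3, c_2 = 11.75, a_3 = 11.75, b_3 = 11, c_3 = 7.75, s_3 = 2, a_4 = 3.75, b_4 = 9.25, c_4 = 5.5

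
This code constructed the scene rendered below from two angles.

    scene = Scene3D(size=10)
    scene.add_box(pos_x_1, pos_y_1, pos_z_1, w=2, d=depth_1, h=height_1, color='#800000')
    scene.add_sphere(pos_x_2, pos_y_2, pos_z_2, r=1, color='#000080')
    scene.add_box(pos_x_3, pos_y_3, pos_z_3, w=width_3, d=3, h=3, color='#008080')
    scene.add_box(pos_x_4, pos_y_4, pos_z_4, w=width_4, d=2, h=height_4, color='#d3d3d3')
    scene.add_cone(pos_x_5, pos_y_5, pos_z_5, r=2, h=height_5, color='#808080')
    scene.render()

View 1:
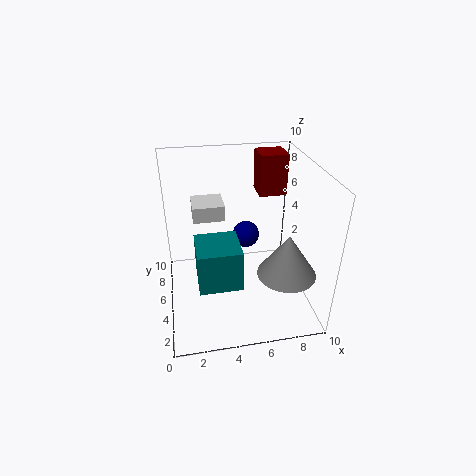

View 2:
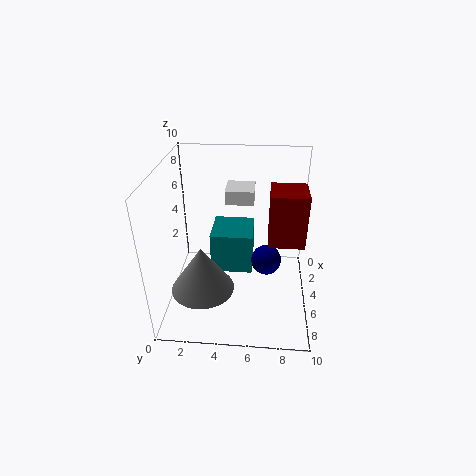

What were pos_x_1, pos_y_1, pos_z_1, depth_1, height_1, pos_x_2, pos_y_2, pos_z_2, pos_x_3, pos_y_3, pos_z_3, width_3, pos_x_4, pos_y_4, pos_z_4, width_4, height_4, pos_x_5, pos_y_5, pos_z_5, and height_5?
pos_x_1 = 7
pos_y_1 = 7
pos_z_1 = 7
depth_1 = 2
height_1 = 3
pos_x_2 = 6
pos_y_2 = 7
pos_z_2 = 4
pos_x_3 = 2
pos_y_3 = 3
pos_z_3 = 2
width_3 = 3
pos_x_4 = 2
pos_y_4 = 4
pos_z_4 = 7
width_4 = 2
height_4 = 1
pos_x_5 = 8
pos_y_5 = 3
pos_z_5 = 3
height_5 = 3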